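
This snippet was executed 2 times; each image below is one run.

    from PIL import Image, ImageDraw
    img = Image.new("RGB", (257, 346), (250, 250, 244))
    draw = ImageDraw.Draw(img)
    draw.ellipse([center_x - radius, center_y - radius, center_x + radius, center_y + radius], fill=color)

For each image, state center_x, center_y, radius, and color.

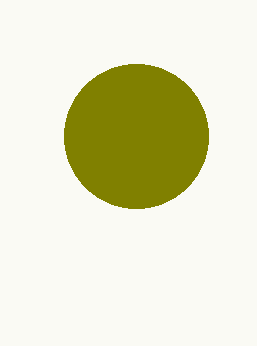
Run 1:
center_x = 136
center_y = 136
radius = 72
color = 'olive'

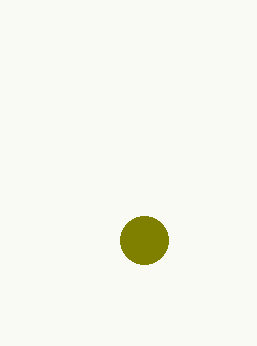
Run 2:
center_x = 144; center_y = 240; radius = 24; color = 'olive'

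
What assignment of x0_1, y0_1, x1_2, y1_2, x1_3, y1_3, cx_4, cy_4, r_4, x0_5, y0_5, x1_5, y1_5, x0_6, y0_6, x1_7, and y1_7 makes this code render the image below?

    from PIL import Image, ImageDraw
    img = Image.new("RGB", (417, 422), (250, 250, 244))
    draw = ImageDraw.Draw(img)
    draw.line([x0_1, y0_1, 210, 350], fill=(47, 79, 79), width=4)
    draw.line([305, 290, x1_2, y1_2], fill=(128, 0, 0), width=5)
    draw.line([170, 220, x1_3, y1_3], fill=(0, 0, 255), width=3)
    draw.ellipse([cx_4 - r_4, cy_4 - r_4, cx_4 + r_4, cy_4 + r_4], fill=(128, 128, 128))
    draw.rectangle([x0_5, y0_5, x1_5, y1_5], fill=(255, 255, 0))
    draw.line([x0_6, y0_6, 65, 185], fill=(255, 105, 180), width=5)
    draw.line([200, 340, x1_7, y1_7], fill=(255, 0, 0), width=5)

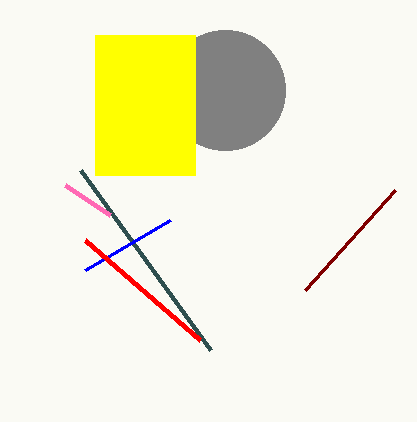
x0_1 = 80, y0_1 = 170, x1_2 = 395, y1_2 = 190, x1_3 = 85, y1_3 = 270, cx_4 = 225, cy_4 = 90, r_4 = 60, x0_5 = 95, y0_5 = 35, x1_5 = 195, y1_5 = 175, x0_6 = 110, y0_6 = 215, x1_7 = 85, y1_7 = 240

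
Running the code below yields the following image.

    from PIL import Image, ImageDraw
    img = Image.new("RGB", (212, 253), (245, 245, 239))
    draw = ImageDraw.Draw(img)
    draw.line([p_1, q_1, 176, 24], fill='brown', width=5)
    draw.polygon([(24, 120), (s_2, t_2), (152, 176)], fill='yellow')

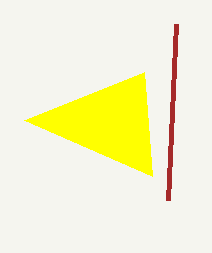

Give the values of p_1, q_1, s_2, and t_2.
p_1 = 168; q_1 = 200; s_2 = 144; t_2 = 72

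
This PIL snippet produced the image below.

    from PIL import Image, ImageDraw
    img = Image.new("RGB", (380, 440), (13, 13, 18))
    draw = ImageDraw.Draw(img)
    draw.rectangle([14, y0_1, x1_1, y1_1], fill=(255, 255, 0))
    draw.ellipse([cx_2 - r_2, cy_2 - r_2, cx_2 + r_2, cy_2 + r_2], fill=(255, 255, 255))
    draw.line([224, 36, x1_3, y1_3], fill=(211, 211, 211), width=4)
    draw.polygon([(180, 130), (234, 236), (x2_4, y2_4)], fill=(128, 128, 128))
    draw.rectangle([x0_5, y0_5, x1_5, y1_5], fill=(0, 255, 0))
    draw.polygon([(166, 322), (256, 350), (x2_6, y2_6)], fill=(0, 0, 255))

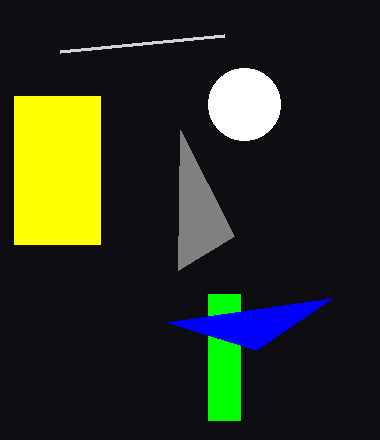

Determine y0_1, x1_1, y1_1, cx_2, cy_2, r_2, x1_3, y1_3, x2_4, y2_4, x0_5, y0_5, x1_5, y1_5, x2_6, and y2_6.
y0_1 = 96; x1_1 = 100; y1_1 = 244; cx_2 = 244; cy_2 = 104; r_2 = 36; x1_3 = 60; y1_3 = 52; x2_4 = 178; y2_4 = 270; x0_5 = 208; y0_5 = 294; x1_5 = 240; y1_5 = 420; x2_6 = 332; y2_6 = 298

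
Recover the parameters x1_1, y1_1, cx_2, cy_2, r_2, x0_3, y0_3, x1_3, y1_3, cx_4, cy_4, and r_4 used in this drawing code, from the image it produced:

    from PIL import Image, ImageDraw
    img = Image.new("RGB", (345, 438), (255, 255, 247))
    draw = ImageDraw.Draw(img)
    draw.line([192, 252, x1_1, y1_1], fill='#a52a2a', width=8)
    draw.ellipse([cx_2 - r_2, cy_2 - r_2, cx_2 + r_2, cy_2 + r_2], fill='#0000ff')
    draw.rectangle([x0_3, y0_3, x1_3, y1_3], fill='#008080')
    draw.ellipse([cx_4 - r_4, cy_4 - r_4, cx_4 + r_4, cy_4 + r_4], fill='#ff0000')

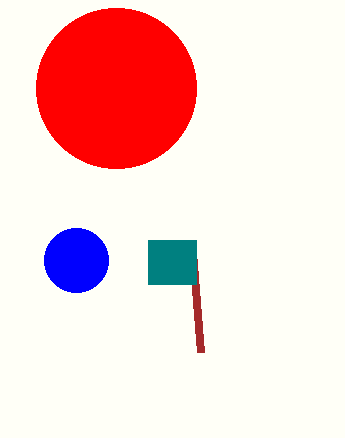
x1_1 = 200; y1_1 = 352; cx_2 = 76; cy_2 = 260; r_2 = 32; x0_3 = 148; y0_3 = 240; x1_3 = 196; y1_3 = 284; cx_4 = 116; cy_4 = 88; r_4 = 80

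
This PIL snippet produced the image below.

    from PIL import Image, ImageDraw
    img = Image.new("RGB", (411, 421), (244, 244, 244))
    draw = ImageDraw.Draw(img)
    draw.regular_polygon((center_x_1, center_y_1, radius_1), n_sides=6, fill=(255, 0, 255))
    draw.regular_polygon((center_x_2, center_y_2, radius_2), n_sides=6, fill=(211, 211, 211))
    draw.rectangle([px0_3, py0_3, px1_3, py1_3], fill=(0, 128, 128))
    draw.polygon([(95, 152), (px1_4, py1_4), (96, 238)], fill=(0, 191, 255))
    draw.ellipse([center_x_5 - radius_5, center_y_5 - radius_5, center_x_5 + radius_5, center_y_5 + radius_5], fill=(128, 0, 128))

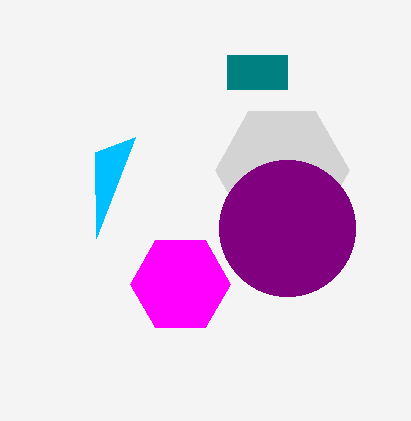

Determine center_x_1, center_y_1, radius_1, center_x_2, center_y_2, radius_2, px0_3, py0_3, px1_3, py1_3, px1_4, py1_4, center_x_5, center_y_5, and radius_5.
center_x_1 = 180; center_y_1 = 284; radius_1 = 50; center_x_2 = 282; center_y_2 = 170; radius_2 = 67; px0_3 = 227; py0_3 = 55; px1_3 = 287; py1_3 = 89; px1_4 = 135; py1_4 = 137; center_x_5 = 287; center_y_5 = 228; radius_5 = 68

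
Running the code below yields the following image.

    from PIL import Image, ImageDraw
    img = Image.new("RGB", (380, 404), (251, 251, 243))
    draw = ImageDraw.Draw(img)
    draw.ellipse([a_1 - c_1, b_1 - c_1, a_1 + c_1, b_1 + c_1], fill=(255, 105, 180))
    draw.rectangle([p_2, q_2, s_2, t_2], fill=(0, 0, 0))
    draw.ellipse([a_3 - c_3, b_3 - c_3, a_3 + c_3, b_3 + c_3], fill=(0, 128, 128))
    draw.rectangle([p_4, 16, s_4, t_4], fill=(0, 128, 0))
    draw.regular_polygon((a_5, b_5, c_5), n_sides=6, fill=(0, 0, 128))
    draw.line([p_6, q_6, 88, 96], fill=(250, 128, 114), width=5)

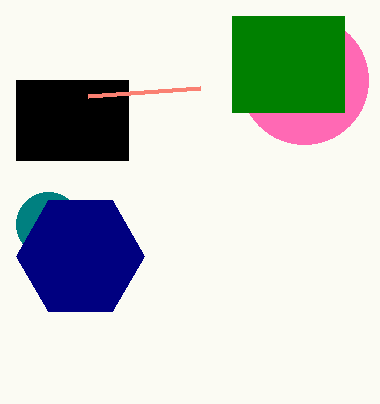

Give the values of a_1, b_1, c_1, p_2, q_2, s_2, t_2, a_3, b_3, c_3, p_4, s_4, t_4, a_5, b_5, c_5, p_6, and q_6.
a_1 = 304, b_1 = 80, c_1 = 64, p_2 = 16, q_2 = 80, s_2 = 128, t_2 = 160, a_3 = 48, b_3 = 224, c_3 = 32, p_4 = 232, s_4 = 344, t_4 = 112, a_5 = 80, b_5 = 256, c_5 = 64, p_6 = 200, q_6 = 88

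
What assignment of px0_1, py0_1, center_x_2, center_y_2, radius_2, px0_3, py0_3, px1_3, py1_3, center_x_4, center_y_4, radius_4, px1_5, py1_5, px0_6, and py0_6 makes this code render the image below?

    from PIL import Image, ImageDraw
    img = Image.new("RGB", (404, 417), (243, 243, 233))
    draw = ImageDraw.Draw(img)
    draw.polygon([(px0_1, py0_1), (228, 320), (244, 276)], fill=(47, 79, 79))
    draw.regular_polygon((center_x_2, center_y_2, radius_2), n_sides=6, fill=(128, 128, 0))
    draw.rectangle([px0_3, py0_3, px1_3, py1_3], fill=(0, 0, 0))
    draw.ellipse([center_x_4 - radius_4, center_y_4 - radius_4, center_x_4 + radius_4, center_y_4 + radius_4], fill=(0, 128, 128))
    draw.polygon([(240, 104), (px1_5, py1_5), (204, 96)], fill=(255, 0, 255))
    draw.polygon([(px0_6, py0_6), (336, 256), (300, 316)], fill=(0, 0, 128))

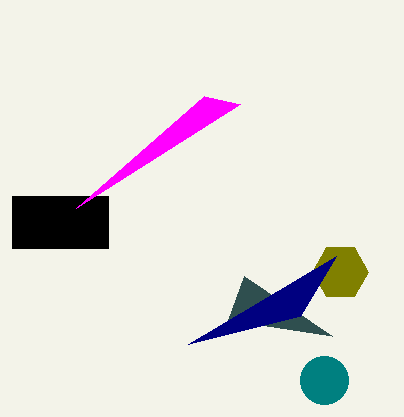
px0_1 = 332; py0_1 = 336; center_x_2 = 340; center_y_2 = 272; radius_2 = 28; px0_3 = 12; py0_3 = 196; px1_3 = 108; py1_3 = 248; center_x_4 = 324; center_y_4 = 380; radius_4 = 24; px1_5 = 76; py1_5 = 208; px0_6 = 188; py0_6 = 344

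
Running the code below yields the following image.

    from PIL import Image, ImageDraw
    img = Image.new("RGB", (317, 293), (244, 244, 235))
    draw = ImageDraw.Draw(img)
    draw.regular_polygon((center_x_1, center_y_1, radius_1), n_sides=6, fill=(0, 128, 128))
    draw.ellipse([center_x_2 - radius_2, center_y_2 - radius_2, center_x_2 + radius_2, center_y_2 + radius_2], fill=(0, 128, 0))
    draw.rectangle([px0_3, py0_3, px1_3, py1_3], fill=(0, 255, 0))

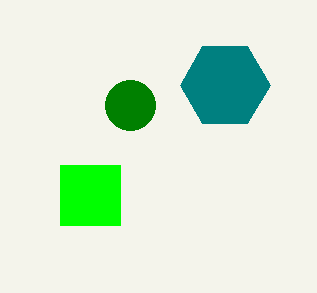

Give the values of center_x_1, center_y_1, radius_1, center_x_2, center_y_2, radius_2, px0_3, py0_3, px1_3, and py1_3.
center_x_1 = 225; center_y_1 = 85; radius_1 = 45; center_x_2 = 130; center_y_2 = 105; radius_2 = 25; px0_3 = 60; py0_3 = 165; px1_3 = 120; py1_3 = 225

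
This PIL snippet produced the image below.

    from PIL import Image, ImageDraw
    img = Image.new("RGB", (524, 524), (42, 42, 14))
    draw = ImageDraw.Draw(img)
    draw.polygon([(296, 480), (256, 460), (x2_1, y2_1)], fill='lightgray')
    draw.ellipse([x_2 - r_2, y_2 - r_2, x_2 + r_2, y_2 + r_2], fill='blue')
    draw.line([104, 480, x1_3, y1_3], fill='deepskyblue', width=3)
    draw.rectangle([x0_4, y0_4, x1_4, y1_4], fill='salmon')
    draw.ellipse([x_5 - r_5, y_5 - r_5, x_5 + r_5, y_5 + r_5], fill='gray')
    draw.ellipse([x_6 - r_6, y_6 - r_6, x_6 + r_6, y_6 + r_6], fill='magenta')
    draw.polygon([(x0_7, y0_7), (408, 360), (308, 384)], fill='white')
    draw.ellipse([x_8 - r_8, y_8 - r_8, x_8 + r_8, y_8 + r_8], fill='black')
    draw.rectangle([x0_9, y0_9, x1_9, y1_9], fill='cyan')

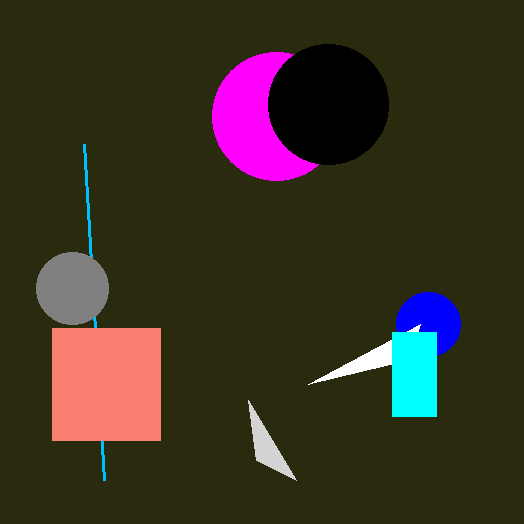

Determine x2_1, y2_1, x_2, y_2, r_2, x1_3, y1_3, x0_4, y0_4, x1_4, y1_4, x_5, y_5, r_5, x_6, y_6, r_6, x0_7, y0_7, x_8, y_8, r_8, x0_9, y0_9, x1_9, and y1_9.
x2_1 = 248
y2_1 = 400
x_2 = 428
y_2 = 324
r_2 = 32
x1_3 = 84
y1_3 = 144
x0_4 = 52
y0_4 = 328
x1_4 = 160
y1_4 = 440
x_5 = 72
y_5 = 288
r_5 = 36
x_6 = 276
y_6 = 116
r_6 = 64
x0_7 = 420
y0_7 = 324
x_8 = 328
y_8 = 104
r_8 = 60
x0_9 = 392
y0_9 = 332
x1_9 = 436
y1_9 = 416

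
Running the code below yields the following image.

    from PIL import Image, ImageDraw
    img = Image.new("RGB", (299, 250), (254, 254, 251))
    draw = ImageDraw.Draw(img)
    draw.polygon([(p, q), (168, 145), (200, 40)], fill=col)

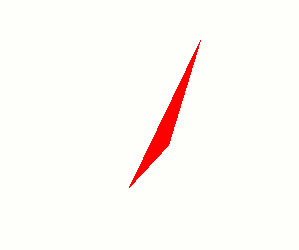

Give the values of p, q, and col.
p = 129; q = 187; col = 'red'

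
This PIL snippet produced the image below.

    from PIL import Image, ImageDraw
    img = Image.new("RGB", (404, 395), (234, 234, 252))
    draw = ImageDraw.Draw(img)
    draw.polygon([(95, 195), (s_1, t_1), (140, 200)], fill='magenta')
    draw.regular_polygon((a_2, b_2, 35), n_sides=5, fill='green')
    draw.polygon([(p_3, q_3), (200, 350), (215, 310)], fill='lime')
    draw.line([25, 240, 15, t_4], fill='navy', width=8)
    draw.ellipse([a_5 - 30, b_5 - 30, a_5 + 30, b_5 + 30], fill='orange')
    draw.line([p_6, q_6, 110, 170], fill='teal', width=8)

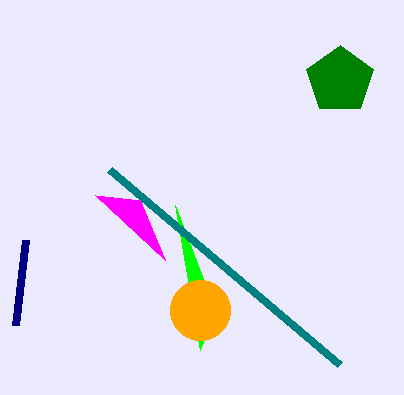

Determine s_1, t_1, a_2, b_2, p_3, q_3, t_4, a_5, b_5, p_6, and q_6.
s_1 = 165, t_1 = 260, a_2 = 340, b_2 = 80, p_3 = 175, q_3 = 205, t_4 = 325, a_5 = 200, b_5 = 310, p_6 = 340, q_6 = 365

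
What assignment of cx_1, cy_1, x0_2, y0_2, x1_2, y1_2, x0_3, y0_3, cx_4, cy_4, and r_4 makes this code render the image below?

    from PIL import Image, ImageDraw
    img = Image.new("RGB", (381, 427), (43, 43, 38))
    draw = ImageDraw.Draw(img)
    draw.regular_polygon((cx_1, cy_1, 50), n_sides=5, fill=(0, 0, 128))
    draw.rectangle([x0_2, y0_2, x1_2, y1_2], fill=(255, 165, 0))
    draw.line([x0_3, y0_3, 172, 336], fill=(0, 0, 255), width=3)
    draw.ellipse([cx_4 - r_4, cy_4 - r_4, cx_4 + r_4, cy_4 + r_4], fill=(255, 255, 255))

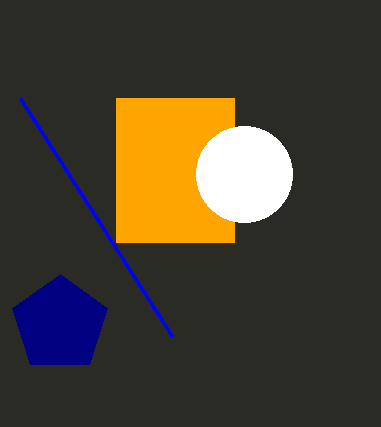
cx_1 = 60, cy_1 = 324, x0_2 = 116, y0_2 = 98, x1_2 = 234, y1_2 = 242, x0_3 = 20, y0_3 = 98, cx_4 = 244, cy_4 = 174, r_4 = 48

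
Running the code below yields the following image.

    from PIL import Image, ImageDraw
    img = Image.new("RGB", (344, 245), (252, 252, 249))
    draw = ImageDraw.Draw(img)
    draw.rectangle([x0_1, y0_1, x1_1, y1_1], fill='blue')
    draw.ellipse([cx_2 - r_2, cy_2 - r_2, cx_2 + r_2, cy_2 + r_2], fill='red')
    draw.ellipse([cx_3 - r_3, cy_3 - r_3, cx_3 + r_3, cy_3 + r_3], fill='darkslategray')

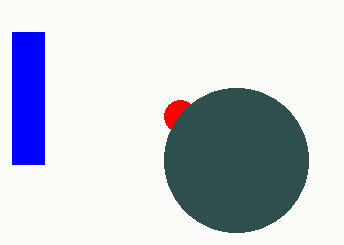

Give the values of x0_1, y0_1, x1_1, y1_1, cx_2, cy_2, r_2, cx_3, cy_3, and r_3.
x0_1 = 12
y0_1 = 32
x1_1 = 44
y1_1 = 164
cx_2 = 180
cy_2 = 116
r_2 = 16
cx_3 = 236
cy_3 = 160
r_3 = 72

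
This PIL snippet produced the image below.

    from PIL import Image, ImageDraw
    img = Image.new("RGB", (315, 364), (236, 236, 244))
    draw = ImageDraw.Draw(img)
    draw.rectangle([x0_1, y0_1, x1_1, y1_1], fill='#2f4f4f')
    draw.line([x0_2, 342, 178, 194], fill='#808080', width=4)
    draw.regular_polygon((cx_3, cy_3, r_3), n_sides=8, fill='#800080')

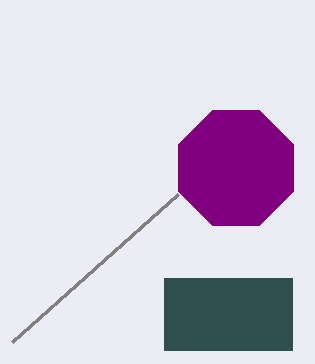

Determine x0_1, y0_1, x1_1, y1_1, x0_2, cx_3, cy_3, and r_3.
x0_1 = 164
y0_1 = 278
x1_1 = 292
y1_1 = 350
x0_2 = 12
cx_3 = 236
cy_3 = 168
r_3 = 62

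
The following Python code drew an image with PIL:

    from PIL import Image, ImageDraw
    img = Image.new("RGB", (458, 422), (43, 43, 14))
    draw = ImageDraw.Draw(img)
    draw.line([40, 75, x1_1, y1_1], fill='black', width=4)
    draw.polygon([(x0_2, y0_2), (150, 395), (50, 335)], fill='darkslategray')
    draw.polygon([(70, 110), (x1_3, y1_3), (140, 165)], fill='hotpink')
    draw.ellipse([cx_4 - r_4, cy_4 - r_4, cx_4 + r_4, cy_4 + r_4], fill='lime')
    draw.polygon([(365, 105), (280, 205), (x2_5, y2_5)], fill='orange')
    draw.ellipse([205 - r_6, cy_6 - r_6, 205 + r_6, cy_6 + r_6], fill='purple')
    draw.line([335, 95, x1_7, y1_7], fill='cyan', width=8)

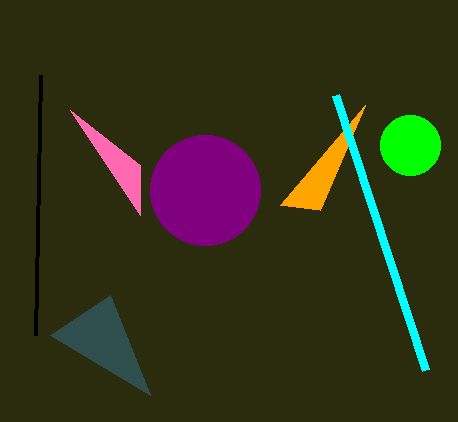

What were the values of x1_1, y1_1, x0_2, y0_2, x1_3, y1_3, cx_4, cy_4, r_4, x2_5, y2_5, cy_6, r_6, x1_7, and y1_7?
x1_1 = 35
y1_1 = 335
x0_2 = 110
y0_2 = 295
x1_3 = 140
y1_3 = 215
cx_4 = 410
cy_4 = 145
r_4 = 30
x2_5 = 320
y2_5 = 210
cy_6 = 190
r_6 = 55
x1_7 = 425
y1_7 = 370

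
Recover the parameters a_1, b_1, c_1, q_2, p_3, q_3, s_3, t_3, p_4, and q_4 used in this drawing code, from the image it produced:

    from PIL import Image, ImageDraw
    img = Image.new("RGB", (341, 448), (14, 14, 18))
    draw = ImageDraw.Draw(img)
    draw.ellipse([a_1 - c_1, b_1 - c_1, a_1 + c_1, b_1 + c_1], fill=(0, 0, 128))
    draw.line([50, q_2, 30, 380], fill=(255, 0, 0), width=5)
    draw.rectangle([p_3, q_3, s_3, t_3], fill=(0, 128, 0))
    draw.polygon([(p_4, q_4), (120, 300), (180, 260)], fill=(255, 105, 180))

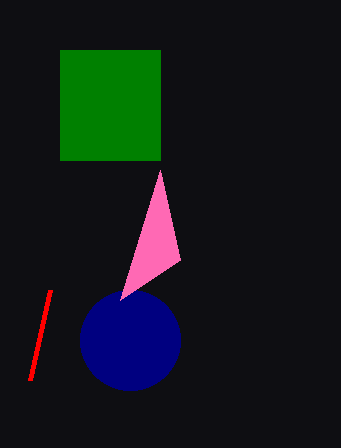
a_1 = 130
b_1 = 340
c_1 = 50
q_2 = 290
p_3 = 60
q_3 = 50
s_3 = 160
t_3 = 160
p_4 = 160
q_4 = 170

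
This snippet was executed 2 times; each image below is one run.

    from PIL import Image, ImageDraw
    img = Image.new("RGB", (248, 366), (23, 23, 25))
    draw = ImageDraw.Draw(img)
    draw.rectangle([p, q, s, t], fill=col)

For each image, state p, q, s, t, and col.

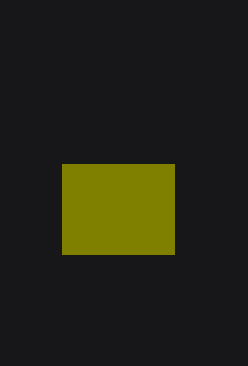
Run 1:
p = 62, q = 164, s = 174, t = 254, col = 'olive'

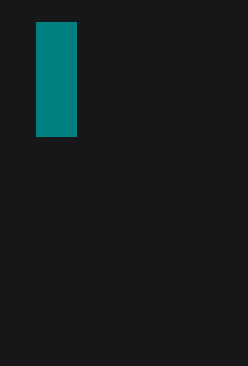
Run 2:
p = 36; q = 22; s = 76; t = 136; col = 'teal'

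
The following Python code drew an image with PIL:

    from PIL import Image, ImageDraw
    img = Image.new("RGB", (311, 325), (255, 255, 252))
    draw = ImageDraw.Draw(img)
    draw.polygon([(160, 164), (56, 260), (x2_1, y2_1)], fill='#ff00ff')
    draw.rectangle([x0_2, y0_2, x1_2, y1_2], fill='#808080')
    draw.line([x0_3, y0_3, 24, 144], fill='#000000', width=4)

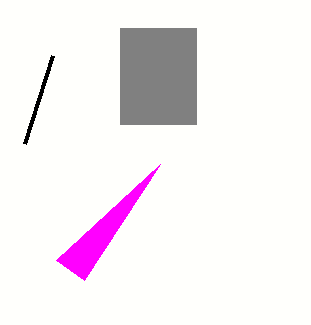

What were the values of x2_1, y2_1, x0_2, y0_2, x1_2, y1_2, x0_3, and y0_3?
x2_1 = 84, y2_1 = 280, x0_2 = 120, y0_2 = 28, x1_2 = 196, y1_2 = 124, x0_3 = 52, y0_3 = 56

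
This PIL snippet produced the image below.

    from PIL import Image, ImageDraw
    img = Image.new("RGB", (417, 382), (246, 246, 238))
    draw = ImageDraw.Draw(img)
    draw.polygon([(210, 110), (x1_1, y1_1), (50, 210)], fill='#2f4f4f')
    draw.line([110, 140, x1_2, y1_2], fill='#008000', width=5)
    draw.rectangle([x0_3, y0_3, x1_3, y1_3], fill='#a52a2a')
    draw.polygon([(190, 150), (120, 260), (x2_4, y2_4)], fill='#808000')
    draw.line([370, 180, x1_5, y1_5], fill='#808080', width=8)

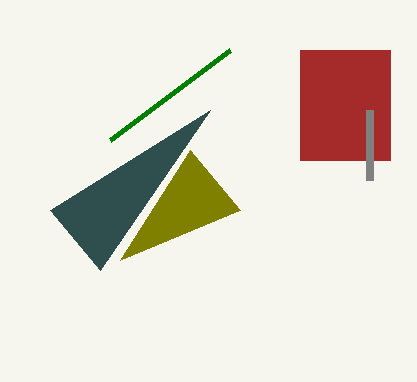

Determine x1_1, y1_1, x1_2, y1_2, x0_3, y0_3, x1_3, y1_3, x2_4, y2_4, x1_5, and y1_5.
x1_1 = 100, y1_1 = 270, x1_2 = 230, y1_2 = 50, x0_3 = 300, y0_3 = 50, x1_3 = 390, y1_3 = 160, x2_4 = 240, y2_4 = 210, x1_5 = 370, y1_5 = 110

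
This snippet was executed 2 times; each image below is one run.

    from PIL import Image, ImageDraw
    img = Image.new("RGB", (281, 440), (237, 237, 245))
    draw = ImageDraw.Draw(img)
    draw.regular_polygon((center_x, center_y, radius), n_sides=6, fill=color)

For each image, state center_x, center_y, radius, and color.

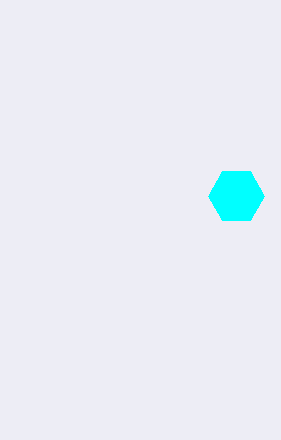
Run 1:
center_x = 236, center_y = 196, radius = 28, color = 'cyan'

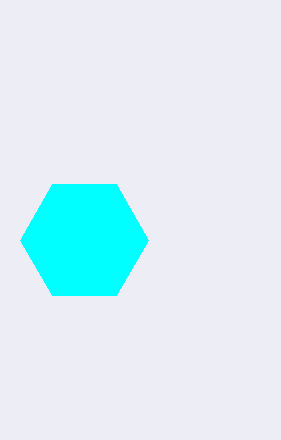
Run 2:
center_x = 84
center_y = 240
radius = 64
color = 'cyan'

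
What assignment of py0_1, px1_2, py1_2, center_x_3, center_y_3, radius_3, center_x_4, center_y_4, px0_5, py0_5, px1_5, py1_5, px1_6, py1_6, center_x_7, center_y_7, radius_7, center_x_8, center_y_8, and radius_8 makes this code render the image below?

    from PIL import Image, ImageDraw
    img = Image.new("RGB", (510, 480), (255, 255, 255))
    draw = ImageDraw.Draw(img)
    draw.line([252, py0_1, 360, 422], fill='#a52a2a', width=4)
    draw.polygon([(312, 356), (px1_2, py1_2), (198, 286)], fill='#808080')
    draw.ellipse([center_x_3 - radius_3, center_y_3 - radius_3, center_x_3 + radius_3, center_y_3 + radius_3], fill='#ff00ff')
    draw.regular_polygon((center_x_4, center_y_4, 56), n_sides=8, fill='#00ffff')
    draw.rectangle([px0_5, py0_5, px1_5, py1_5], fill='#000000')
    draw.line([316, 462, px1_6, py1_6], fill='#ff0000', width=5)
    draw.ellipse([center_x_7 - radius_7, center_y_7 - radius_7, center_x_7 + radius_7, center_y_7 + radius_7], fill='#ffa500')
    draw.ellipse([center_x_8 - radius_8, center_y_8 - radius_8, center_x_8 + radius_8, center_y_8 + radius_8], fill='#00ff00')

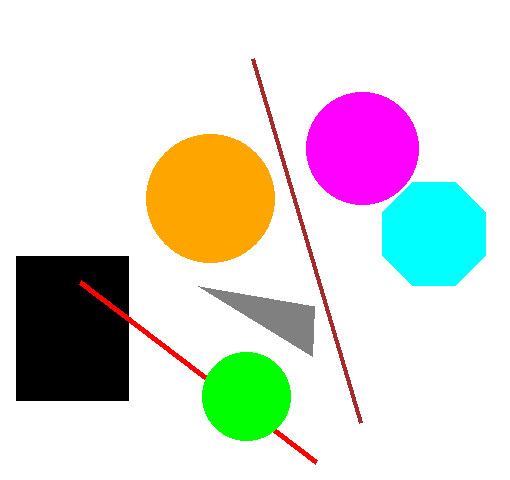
py0_1 = 58, px1_2 = 314, py1_2 = 306, center_x_3 = 362, center_y_3 = 148, radius_3 = 56, center_x_4 = 434, center_y_4 = 234, px0_5 = 16, py0_5 = 256, px1_5 = 128, py1_5 = 400, px1_6 = 80, py1_6 = 282, center_x_7 = 210, center_y_7 = 198, radius_7 = 64, center_x_8 = 246, center_y_8 = 396, radius_8 = 44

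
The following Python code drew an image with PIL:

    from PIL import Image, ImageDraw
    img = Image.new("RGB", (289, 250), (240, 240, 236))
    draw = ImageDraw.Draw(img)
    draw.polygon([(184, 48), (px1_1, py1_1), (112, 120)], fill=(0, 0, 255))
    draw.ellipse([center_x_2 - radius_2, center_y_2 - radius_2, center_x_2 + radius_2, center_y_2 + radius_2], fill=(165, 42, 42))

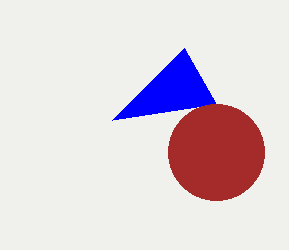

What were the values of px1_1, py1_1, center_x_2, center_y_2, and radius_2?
px1_1 = 216
py1_1 = 104
center_x_2 = 216
center_y_2 = 152
radius_2 = 48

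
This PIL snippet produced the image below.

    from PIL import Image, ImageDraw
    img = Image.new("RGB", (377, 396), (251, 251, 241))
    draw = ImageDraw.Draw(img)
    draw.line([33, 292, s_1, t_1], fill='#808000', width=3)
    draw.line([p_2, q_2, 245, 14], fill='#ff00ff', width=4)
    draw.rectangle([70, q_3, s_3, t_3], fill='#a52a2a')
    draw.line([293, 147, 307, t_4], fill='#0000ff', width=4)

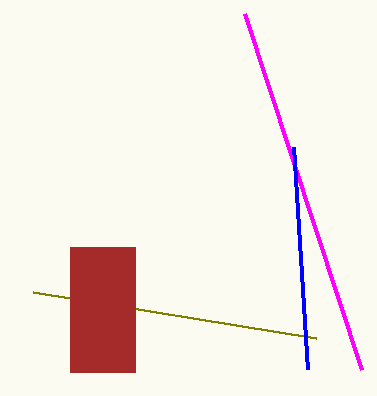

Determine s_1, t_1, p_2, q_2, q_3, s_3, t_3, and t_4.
s_1 = 316; t_1 = 338; p_2 = 362; q_2 = 370; q_3 = 247; s_3 = 135; t_3 = 372; t_4 = 369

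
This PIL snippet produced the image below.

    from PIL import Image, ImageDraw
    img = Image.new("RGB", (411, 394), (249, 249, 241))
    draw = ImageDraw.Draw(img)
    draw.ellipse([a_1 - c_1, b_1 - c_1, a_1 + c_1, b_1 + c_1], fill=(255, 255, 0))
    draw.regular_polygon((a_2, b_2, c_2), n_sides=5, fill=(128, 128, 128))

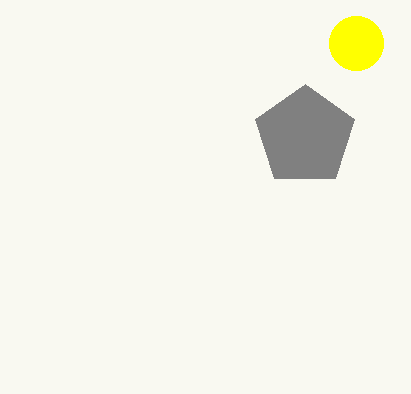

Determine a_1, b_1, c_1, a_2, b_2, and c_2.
a_1 = 356
b_1 = 43
c_1 = 27
a_2 = 305
b_2 = 136
c_2 = 52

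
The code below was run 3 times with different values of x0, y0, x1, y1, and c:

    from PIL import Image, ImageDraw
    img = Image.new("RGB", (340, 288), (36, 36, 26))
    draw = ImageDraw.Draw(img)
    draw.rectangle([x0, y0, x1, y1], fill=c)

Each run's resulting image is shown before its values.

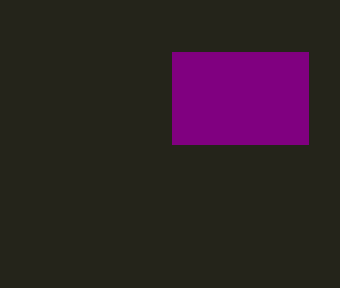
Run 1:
x0 = 172
y0 = 52
x1 = 308
y1 = 144
c = 'purple'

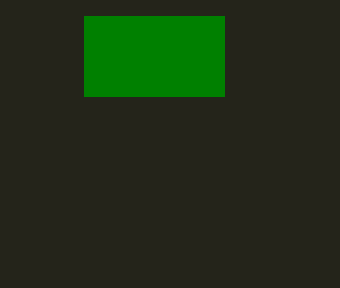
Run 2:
x0 = 84, y0 = 16, x1 = 224, y1 = 96, c = 'green'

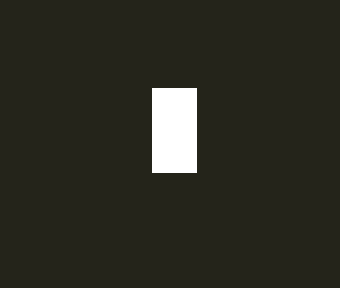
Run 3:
x0 = 152; y0 = 88; x1 = 196; y1 = 172; c = 'white'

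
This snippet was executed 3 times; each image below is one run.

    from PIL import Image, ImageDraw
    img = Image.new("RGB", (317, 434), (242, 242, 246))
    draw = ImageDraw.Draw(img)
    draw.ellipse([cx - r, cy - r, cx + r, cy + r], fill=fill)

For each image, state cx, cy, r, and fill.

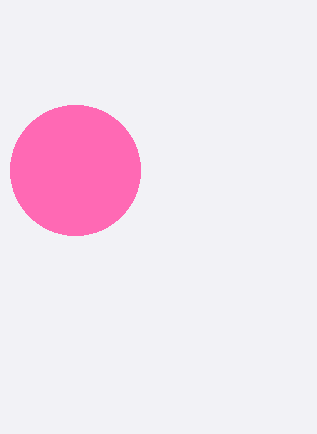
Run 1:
cx = 75
cy = 170
r = 65
fill = 'hotpink'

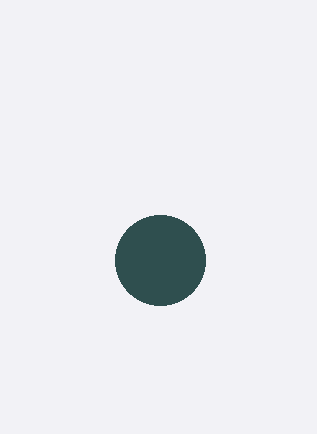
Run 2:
cx = 160
cy = 260
r = 45
fill = 'darkslategray'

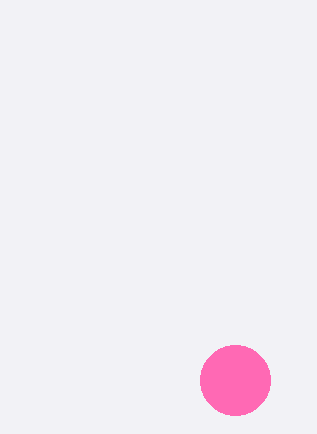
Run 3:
cx = 235
cy = 380
r = 35
fill = 'hotpink'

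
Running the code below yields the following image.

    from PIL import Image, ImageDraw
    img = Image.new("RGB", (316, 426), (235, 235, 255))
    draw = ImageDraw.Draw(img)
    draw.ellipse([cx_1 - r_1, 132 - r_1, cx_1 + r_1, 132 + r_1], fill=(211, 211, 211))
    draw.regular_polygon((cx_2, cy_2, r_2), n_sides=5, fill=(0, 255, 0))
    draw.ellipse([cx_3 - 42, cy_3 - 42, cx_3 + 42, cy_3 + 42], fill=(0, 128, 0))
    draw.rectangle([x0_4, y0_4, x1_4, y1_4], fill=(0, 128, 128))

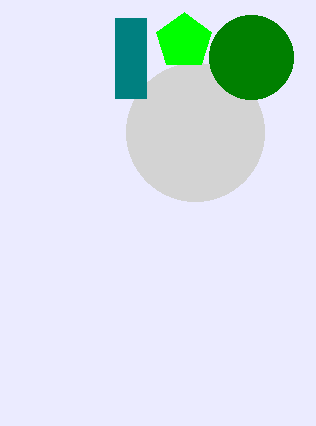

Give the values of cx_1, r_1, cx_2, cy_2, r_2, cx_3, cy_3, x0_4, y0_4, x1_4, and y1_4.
cx_1 = 195
r_1 = 69
cx_2 = 184
cy_2 = 41
r_2 = 29
cx_3 = 251
cy_3 = 57
x0_4 = 115
y0_4 = 18
x1_4 = 146
y1_4 = 98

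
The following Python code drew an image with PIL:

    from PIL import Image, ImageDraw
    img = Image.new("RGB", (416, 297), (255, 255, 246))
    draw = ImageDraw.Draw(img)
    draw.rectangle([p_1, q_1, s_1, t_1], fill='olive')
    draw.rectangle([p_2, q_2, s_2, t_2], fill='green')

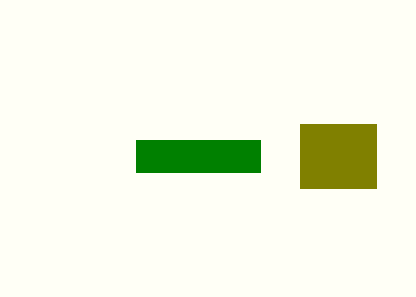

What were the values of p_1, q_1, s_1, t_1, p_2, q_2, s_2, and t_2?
p_1 = 300
q_1 = 124
s_1 = 376
t_1 = 188
p_2 = 136
q_2 = 140
s_2 = 260
t_2 = 172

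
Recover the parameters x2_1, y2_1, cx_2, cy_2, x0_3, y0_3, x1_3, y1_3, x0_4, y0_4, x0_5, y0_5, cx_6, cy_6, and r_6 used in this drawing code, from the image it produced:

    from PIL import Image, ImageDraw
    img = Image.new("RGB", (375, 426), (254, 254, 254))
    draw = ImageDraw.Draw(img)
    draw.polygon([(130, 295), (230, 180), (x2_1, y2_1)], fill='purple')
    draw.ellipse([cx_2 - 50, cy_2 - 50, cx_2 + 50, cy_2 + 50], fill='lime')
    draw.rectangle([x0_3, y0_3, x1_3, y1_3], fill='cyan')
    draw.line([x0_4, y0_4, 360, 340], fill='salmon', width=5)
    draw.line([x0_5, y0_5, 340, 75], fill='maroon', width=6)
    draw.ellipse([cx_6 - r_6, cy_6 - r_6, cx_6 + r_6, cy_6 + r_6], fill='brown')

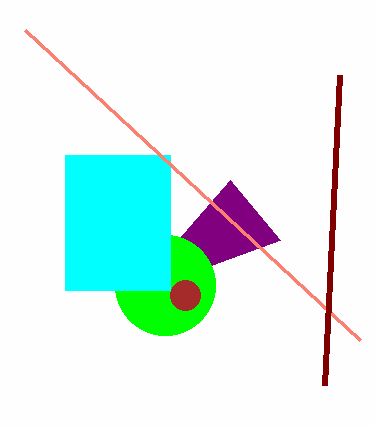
x2_1 = 280; y2_1 = 240; cx_2 = 165; cy_2 = 285; x0_3 = 65; y0_3 = 155; x1_3 = 170; y1_3 = 290; x0_4 = 25; y0_4 = 30; x0_5 = 325; y0_5 = 385; cx_6 = 185; cy_6 = 295; r_6 = 15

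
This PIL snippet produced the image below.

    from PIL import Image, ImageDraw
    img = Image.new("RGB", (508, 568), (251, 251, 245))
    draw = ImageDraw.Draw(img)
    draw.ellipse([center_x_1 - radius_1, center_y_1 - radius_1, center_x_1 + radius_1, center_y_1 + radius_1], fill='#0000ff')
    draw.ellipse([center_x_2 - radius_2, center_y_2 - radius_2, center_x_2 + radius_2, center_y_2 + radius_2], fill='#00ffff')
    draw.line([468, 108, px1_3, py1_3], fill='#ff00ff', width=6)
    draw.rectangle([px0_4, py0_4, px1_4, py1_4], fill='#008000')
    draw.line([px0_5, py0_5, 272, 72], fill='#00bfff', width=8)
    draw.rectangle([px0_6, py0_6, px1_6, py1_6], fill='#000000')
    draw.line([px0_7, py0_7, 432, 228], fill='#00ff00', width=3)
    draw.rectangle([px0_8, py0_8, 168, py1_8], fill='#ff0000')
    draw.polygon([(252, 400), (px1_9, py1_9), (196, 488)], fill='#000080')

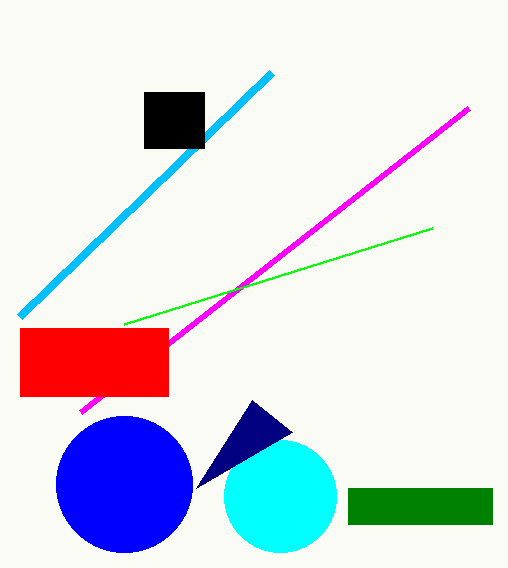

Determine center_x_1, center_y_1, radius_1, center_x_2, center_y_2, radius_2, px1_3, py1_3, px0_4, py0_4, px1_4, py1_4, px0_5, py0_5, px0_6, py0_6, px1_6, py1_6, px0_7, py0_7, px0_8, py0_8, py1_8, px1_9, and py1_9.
center_x_1 = 124; center_y_1 = 484; radius_1 = 68; center_x_2 = 280; center_y_2 = 496; radius_2 = 56; px1_3 = 80; py1_3 = 412; px0_4 = 348; py0_4 = 488; px1_4 = 492; py1_4 = 524; px0_5 = 20; py0_5 = 316; px0_6 = 144; py0_6 = 92; px1_6 = 204; py1_6 = 148; px0_7 = 124; py0_7 = 324; px0_8 = 20; py0_8 = 328; py1_8 = 396; px1_9 = 292; py1_9 = 432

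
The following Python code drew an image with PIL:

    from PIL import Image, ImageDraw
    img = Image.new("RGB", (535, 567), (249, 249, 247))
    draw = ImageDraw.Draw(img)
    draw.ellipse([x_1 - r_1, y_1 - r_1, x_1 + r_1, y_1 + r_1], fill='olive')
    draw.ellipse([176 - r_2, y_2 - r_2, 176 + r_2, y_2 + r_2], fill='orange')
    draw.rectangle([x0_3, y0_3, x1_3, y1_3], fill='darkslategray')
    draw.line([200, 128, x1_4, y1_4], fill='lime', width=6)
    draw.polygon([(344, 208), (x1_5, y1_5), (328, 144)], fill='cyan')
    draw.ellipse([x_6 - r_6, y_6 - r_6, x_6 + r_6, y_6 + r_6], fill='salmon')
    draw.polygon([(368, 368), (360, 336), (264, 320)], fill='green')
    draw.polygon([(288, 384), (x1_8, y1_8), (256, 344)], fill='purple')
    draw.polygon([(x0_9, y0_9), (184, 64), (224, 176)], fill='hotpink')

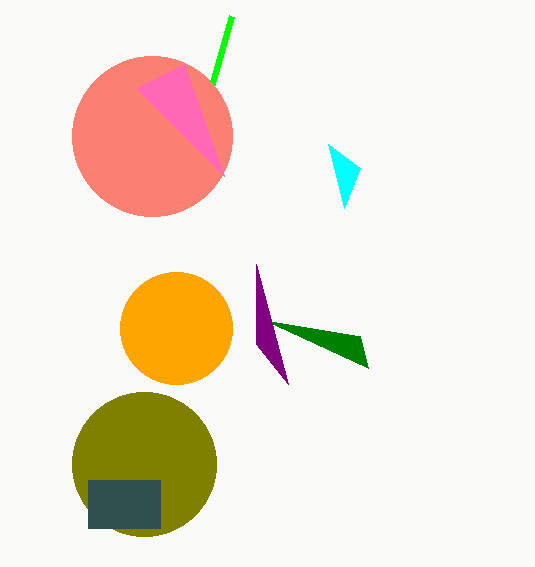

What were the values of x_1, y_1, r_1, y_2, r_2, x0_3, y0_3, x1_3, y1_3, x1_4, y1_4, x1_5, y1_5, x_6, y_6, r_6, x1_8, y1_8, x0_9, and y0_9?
x_1 = 144; y_1 = 464; r_1 = 72; y_2 = 328; r_2 = 56; x0_3 = 88; y0_3 = 480; x1_3 = 160; y1_3 = 528; x1_4 = 232; y1_4 = 16; x1_5 = 360; y1_5 = 168; x_6 = 152; y_6 = 136; r_6 = 80; x1_8 = 256; y1_8 = 264; x0_9 = 136; y0_9 = 88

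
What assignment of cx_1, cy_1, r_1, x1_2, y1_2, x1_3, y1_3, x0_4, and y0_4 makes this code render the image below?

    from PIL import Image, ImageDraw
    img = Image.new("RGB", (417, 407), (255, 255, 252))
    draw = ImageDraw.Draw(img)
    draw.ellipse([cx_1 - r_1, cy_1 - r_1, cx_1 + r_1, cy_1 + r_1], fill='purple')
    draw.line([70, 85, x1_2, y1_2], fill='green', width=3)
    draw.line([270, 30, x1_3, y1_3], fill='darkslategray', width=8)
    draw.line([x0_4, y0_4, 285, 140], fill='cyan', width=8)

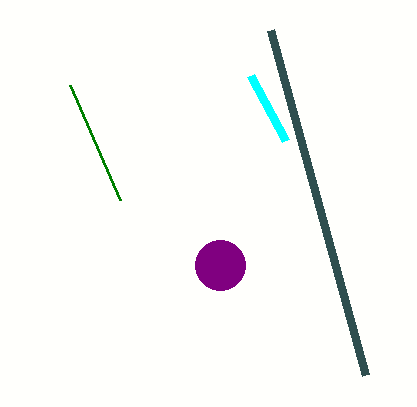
cx_1 = 220, cy_1 = 265, r_1 = 25, x1_2 = 120, y1_2 = 200, x1_3 = 365, y1_3 = 375, x0_4 = 250, y0_4 = 75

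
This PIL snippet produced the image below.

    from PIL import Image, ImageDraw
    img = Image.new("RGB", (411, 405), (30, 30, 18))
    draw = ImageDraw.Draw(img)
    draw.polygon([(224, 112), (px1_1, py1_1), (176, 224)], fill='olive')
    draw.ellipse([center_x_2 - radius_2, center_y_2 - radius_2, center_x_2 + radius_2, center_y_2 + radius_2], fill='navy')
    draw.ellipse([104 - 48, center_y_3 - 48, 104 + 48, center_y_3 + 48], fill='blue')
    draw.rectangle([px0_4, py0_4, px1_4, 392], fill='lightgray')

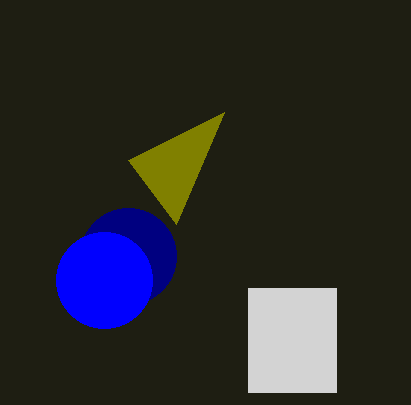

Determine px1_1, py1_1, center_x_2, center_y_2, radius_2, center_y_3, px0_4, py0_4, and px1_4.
px1_1 = 128, py1_1 = 160, center_x_2 = 128, center_y_2 = 256, radius_2 = 48, center_y_3 = 280, px0_4 = 248, py0_4 = 288, px1_4 = 336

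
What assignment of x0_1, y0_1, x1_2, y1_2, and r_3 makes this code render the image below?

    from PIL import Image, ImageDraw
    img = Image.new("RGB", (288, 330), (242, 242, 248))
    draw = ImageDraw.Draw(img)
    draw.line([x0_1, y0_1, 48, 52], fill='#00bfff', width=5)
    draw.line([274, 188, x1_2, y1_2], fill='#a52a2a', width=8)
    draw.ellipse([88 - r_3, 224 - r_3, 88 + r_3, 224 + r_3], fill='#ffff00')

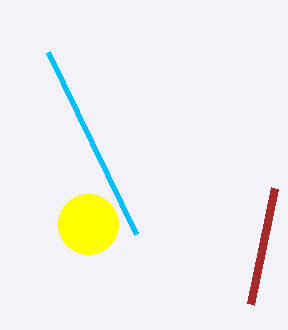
x0_1 = 136
y0_1 = 234
x1_2 = 250
y1_2 = 304
r_3 = 30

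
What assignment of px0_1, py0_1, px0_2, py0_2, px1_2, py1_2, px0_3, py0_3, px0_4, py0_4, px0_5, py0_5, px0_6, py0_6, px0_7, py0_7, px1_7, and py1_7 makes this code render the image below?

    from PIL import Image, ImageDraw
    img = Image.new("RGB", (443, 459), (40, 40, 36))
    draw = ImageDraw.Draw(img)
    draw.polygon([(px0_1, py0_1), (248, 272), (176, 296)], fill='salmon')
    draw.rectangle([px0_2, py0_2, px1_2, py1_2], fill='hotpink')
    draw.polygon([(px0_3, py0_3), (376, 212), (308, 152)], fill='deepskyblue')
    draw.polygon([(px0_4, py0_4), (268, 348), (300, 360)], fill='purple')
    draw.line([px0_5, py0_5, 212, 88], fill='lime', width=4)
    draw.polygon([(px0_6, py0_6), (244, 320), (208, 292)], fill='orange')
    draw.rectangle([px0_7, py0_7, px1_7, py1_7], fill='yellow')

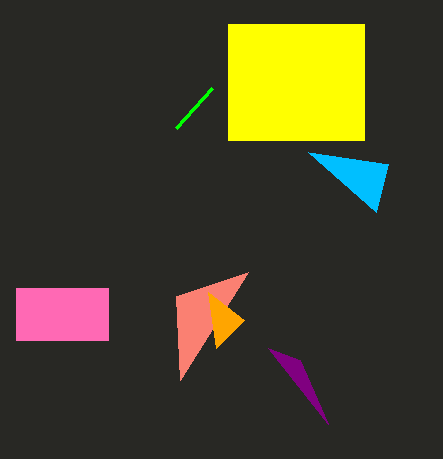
px0_1 = 180
py0_1 = 380
px0_2 = 16
py0_2 = 288
px1_2 = 108
py1_2 = 340
px0_3 = 388
py0_3 = 164
px0_4 = 328
py0_4 = 424
px0_5 = 176
py0_5 = 128
px0_6 = 216
py0_6 = 348
px0_7 = 228
py0_7 = 24
px1_7 = 364
py1_7 = 140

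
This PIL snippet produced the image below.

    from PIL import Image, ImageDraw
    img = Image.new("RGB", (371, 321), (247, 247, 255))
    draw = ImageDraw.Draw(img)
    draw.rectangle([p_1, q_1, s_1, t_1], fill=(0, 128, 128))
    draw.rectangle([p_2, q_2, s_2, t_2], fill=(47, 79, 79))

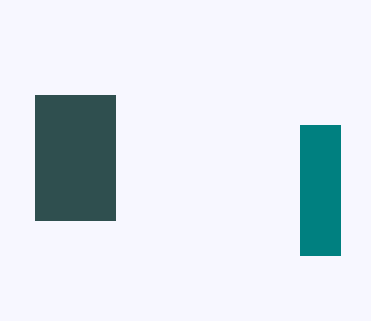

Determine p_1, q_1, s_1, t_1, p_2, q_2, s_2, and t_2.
p_1 = 300; q_1 = 125; s_1 = 340; t_1 = 255; p_2 = 35; q_2 = 95; s_2 = 115; t_2 = 220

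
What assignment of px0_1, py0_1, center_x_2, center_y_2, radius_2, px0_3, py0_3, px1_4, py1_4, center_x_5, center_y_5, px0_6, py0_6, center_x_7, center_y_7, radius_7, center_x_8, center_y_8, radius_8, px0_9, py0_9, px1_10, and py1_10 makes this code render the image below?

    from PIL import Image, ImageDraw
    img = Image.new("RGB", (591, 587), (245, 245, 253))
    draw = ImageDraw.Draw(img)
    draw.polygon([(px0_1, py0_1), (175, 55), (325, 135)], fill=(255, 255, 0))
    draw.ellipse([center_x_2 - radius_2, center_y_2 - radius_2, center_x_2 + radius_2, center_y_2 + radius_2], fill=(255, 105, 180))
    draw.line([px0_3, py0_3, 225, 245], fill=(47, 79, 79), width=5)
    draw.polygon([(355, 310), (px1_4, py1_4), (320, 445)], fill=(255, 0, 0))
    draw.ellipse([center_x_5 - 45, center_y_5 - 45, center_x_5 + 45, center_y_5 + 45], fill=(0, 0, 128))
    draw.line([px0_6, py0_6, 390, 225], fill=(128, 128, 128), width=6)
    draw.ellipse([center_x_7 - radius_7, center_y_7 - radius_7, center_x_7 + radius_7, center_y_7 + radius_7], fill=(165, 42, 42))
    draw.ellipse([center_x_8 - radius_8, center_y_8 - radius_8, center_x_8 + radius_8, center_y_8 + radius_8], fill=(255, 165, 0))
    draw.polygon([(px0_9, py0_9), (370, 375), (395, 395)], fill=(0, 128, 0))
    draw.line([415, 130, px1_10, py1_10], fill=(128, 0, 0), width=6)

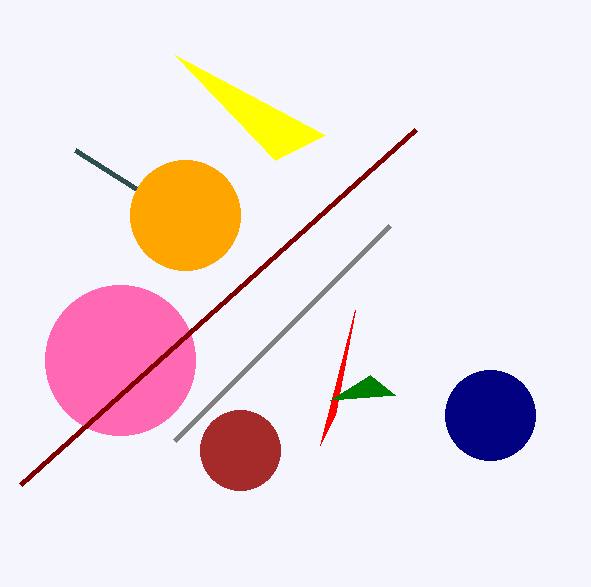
px0_1 = 275; py0_1 = 160; center_x_2 = 120; center_y_2 = 360; radius_2 = 75; px0_3 = 75; py0_3 = 150; px1_4 = 335; py1_4 = 415; center_x_5 = 490; center_y_5 = 415; px0_6 = 175; py0_6 = 440; center_x_7 = 240; center_y_7 = 450; radius_7 = 40; center_x_8 = 185; center_y_8 = 215; radius_8 = 55; px0_9 = 330; py0_9 = 400; px1_10 = 20; py1_10 = 485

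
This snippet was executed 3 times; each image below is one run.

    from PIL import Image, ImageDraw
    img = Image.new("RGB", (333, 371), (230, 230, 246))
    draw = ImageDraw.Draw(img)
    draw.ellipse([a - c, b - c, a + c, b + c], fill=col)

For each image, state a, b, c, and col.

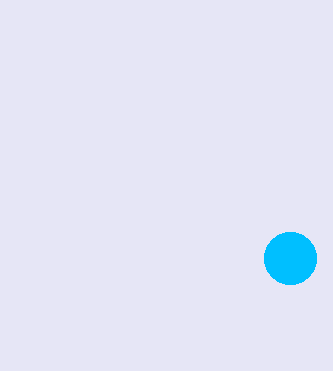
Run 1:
a = 290; b = 258; c = 26; col = 'deepskyblue'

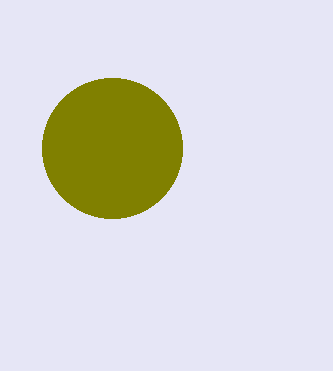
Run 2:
a = 112
b = 148
c = 70
col = 'olive'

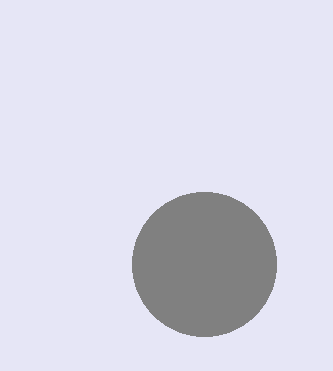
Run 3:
a = 204, b = 264, c = 72, col = 'gray'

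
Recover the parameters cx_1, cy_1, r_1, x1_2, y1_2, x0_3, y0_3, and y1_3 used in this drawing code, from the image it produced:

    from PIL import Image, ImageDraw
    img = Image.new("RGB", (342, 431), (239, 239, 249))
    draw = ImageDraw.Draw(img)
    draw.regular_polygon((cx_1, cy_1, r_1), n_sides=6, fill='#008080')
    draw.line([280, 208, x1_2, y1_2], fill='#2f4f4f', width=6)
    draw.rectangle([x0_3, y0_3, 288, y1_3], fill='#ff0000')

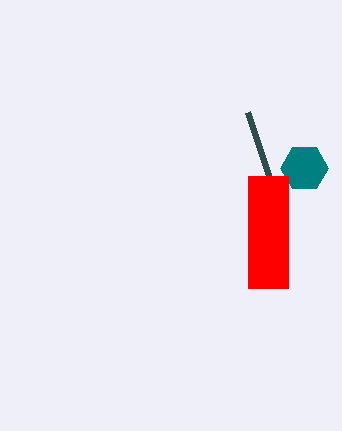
cx_1 = 304, cy_1 = 168, r_1 = 24, x1_2 = 248, y1_2 = 112, x0_3 = 248, y0_3 = 176, y1_3 = 288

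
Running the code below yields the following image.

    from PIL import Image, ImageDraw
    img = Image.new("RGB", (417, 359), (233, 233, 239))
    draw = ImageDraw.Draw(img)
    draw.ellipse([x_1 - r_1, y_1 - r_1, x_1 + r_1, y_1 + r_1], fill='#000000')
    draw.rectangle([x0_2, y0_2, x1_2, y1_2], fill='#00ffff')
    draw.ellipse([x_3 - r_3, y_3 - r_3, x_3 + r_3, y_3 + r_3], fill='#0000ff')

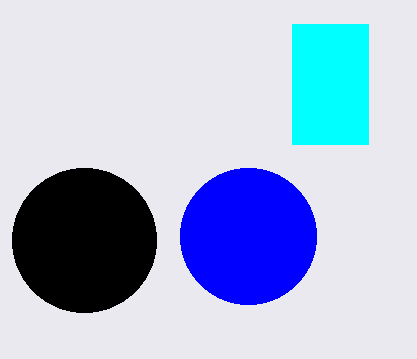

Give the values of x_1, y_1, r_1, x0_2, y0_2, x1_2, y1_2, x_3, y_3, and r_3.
x_1 = 84
y_1 = 240
r_1 = 72
x0_2 = 292
y0_2 = 24
x1_2 = 368
y1_2 = 144
x_3 = 248
y_3 = 236
r_3 = 68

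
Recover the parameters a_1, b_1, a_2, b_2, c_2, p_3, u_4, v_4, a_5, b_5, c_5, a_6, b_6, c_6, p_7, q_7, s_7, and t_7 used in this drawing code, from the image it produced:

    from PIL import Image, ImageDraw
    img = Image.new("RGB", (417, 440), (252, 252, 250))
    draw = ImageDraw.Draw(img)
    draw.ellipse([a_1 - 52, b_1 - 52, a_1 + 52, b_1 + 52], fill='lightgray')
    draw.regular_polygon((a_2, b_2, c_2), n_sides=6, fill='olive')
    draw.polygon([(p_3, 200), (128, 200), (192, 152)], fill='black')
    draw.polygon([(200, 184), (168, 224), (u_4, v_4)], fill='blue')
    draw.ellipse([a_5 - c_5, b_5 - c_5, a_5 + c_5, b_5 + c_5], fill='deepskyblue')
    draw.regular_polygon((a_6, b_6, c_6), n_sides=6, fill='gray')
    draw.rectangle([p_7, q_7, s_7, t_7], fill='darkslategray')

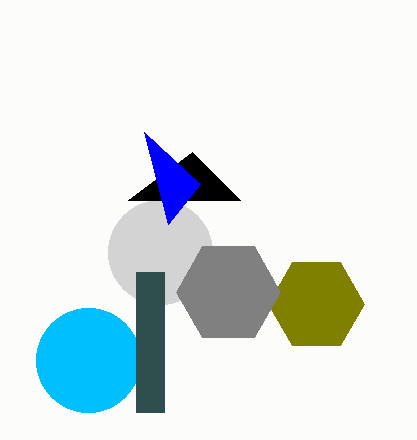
a_1 = 160; b_1 = 252; a_2 = 316; b_2 = 304; c_2 = 48; p_3 = 240; u_4 = 144; v_4 = 132; a_5 = 88; b_5 = 360; c_5 = 52; a_6 = 228; b_6 = 292; c_6 = 52; p_7 = 136; q_7 = 272; s_7 = 164; t_7 = 412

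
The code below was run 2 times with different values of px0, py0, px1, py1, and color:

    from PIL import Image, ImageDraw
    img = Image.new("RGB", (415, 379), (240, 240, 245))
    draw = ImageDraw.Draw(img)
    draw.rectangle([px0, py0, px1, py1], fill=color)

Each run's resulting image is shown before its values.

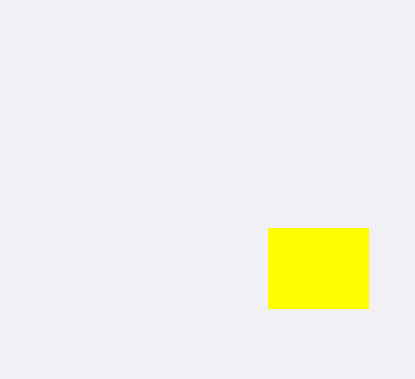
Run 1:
px0 = 268
py0 = 228
px1 = 368
py1 = 308
color = 'yellow'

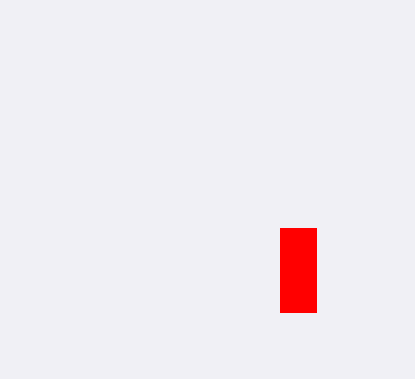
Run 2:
px0 = 280; py0 = 228; px1 = 316; py1 = 312; color = 'red'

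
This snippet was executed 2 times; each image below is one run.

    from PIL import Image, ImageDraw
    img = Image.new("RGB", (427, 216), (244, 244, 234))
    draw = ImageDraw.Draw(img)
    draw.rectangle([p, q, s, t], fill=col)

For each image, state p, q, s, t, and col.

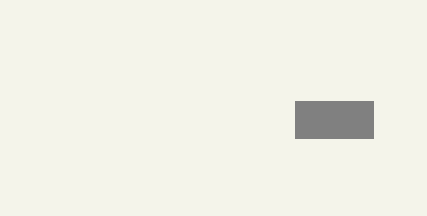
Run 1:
p = 295, q = 101, s = 373, t = 138, col = 'gray'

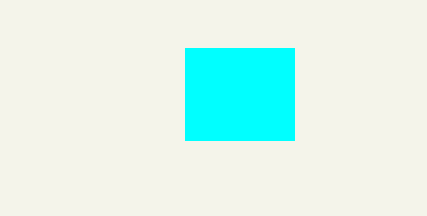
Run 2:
p = 185
q = 48
s = 294
t = 140
col = 'cyan'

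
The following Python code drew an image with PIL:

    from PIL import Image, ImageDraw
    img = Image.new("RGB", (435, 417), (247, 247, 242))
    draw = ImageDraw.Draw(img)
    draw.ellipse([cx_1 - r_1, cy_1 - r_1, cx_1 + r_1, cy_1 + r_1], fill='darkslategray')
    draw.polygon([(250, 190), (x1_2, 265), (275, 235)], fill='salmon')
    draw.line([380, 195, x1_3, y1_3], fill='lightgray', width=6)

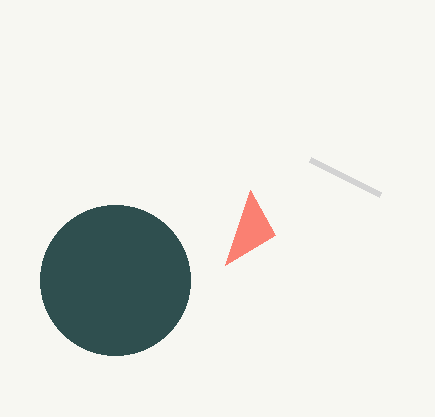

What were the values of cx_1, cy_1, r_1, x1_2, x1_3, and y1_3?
cx_1 = 115; cy_1 = 280; r_1 = 75; x1_2 = 225; x1_3 = 310; y1_3 = 160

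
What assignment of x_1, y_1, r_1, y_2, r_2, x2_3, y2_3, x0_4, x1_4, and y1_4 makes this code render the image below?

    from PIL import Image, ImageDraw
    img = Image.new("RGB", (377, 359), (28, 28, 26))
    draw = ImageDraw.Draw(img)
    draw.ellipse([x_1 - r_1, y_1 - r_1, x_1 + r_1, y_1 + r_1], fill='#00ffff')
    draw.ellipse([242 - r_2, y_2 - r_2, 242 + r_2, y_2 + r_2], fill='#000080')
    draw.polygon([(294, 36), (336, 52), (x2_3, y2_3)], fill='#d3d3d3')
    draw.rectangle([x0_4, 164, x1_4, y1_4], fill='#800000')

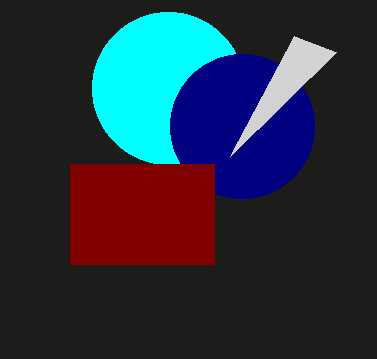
x_1 = 168, y_1 = 88, r_1 = 76, y_2 = 126, r_2 = 72, x2_3 = 230, y2_3 = 156, x0_4 = 70, x1_4 = 214, y1_4 = 264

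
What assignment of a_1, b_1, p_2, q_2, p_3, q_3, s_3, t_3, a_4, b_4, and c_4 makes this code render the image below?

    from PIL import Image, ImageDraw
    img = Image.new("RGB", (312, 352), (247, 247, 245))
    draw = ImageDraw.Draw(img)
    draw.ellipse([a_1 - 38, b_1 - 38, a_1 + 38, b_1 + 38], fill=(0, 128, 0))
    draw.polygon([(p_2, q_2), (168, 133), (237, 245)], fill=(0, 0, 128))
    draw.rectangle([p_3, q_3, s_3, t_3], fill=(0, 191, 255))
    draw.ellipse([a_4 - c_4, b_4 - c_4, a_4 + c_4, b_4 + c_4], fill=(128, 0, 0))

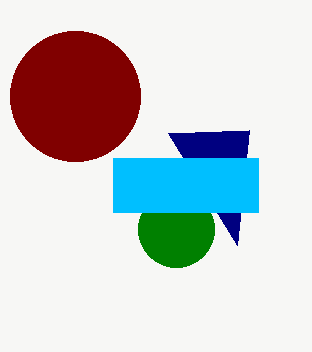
a_1 = 176; b_1 = 229; p_2 = 249; q_2 = 130; p_3 = 113; q_3 = 158; s_3 = 258; t_3 = 212; a_4 = 75; b_4 = 96; c_4 = 65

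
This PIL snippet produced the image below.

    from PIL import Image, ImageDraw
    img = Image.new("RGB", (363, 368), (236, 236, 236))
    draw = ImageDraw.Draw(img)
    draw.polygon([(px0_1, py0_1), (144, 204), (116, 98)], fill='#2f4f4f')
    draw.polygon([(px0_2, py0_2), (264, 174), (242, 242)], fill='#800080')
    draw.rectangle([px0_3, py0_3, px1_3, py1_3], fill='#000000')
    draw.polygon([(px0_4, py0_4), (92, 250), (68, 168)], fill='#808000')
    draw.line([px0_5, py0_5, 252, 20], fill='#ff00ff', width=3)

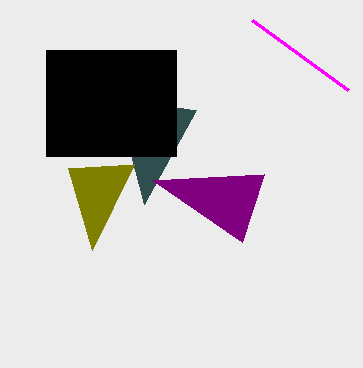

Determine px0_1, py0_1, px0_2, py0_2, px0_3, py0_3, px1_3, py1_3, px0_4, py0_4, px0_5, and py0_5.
px0_1 = 196; py0_1 = 110; px0_2 = 152; py0_2 = 180; px0_3 = 46; py0_3 = 50; px1_3 = 176; py1_3 = 156; px0_4 = 134; py0_4 = 164; px0_5 = 348; py0_5 = 90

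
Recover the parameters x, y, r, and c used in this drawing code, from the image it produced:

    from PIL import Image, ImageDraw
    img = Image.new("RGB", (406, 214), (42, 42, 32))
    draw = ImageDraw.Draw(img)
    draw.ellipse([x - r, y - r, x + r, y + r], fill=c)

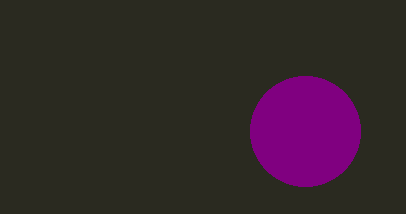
x = 305; y = 131; r = 55; c = 'purple'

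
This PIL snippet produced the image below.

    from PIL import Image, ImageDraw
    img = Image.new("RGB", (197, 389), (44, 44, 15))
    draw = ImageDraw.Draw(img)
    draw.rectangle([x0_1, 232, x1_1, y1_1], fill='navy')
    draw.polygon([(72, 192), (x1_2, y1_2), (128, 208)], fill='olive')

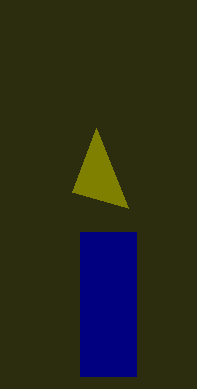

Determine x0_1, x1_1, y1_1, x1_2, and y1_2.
x0_1 = 80, x1_1 = 136, y1_1 = 376, x1_2 = 96, y1_2 = 128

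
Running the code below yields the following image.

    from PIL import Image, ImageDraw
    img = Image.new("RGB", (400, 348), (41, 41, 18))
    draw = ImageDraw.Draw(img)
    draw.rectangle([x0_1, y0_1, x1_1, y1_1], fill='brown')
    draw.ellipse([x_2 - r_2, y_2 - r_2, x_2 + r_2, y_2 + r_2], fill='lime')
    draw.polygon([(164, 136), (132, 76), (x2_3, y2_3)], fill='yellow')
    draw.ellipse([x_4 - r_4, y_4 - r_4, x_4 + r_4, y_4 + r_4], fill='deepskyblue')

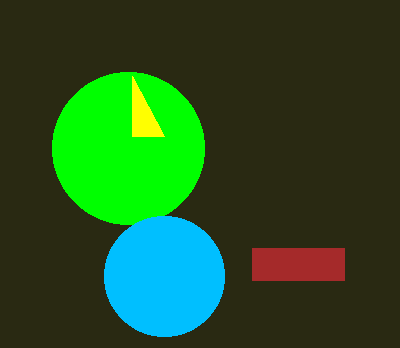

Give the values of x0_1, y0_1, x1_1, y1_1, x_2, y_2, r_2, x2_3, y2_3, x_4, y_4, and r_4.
x0_1 = 252
y0_1 = 248
x1_1 = 344
y1_1 = 280
x_2 = 128
y_2 = 148
r_2 = 76
x2_3 = 132
y2_3 = 136
x_4 = 164
y_4 = 276
r_4 = 60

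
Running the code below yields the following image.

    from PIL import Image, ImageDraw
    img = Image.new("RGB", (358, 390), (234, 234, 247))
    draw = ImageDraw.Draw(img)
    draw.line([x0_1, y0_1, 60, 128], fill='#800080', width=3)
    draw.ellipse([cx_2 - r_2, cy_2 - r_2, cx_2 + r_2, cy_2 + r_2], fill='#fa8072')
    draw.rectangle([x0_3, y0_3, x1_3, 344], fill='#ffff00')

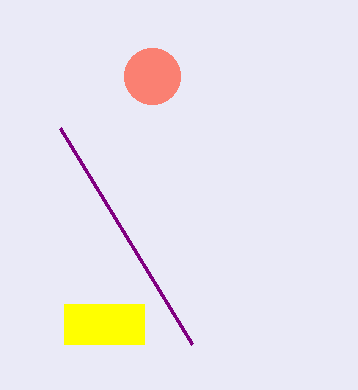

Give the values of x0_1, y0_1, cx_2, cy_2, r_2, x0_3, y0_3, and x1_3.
x0_1 = 192
y0_1 = 344
cx_2 = 152
cy_2 = 76
r_2 = 28
x0_3 = 64
y0_3 = 304
x1_3 = 144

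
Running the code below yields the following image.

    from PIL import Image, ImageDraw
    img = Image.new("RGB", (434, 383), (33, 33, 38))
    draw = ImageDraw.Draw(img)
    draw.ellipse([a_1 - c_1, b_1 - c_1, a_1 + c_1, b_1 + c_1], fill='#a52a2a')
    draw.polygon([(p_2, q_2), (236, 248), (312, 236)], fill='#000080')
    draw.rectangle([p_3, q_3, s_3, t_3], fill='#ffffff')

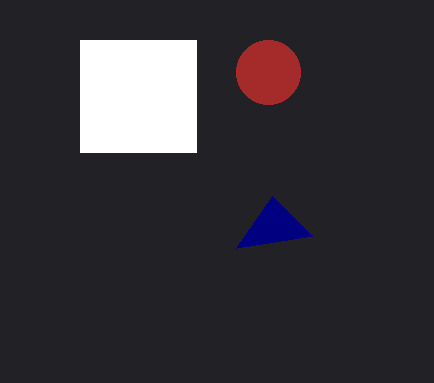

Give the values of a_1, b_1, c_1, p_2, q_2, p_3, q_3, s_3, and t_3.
a_1 = 268; b_1 = 72; c_1 = 32; p_2 = 272; q_2 = 196; p_3 = 80; q_3 = 40; s_3 = 196; t_3 = 152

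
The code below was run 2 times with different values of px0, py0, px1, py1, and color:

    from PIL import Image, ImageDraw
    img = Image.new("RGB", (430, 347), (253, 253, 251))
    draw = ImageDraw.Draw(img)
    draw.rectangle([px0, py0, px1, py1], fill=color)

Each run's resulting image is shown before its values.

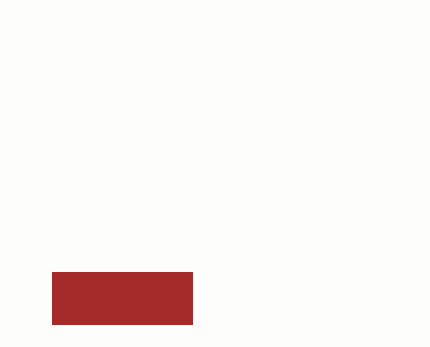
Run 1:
px0 = 52, py0 = 272, px1 = 192, py1 = 324, color = 'brown'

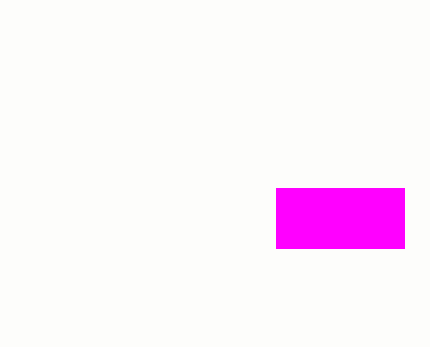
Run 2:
px0 = 276; py0 = 188; px1 = 404; py1 = 248; color = 'magenta'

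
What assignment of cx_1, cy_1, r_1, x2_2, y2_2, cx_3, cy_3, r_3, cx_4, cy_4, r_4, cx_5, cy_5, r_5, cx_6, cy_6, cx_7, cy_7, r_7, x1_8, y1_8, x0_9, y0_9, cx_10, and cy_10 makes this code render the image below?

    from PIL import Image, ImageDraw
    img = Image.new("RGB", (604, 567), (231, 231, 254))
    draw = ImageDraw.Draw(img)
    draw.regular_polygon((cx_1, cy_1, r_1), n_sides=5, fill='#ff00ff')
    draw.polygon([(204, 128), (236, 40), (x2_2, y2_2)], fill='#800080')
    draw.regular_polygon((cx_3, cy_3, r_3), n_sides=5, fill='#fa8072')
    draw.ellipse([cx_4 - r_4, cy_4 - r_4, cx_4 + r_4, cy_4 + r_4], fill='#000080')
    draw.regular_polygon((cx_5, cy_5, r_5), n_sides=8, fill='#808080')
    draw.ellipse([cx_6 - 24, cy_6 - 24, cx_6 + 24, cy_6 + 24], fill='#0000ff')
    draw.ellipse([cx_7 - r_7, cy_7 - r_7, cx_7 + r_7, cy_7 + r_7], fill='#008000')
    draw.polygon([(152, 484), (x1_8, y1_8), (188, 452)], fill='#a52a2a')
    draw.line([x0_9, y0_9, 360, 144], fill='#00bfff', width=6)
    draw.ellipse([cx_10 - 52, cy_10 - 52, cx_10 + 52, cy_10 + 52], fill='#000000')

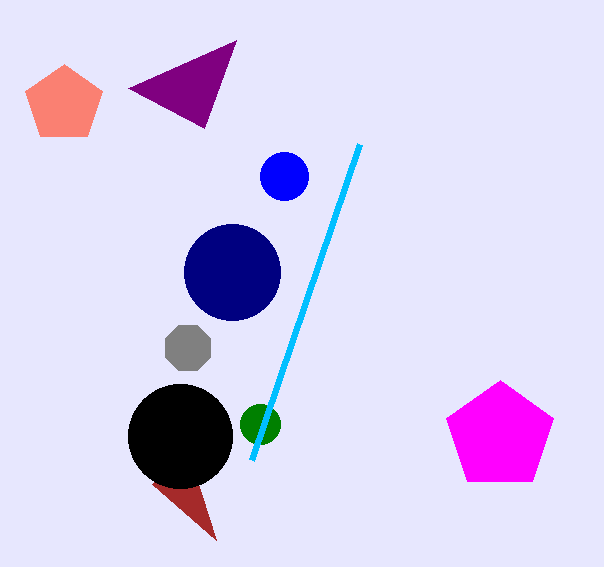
cx_1 = 500, cy_1 = 436, r_1 = 56, x2_2 = 128, y2_2 = 88, cx_3 = 64, cy_3 = 104, r_3 = 40, cx_4 = 232, cy_4 = 272, r_4 = 48, cx_5 = 188, cy_5 = 348, r_5 = 24, cx_6 = 284, cy_6 = 176, cx_7 = 260, cy_7 = 424, r_7 = 20, x1_8 = 216, y1_8 = 540, x0_9 = 252, y0_9 = 460, cx_10 = 180, cy_10 = 436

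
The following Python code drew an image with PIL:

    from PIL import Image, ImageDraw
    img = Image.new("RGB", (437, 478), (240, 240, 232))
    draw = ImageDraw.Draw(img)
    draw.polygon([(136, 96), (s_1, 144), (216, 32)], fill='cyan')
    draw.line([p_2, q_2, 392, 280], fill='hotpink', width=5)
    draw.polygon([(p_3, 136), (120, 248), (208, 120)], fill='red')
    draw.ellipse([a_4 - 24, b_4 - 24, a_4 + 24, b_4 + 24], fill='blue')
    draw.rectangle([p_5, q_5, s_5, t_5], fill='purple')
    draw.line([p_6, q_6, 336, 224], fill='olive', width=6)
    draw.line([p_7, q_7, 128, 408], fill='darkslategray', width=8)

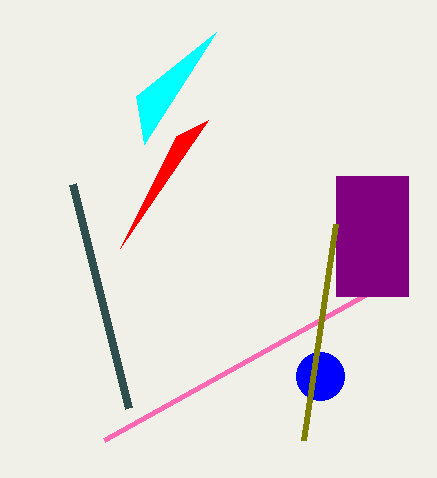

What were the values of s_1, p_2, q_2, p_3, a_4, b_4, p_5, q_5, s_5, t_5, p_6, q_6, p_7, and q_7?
s_1 = 144; p_2 = 104; q_2 = 440; p_3 = 176; a_4 = 320; b_4 = 376; p_5 = 336; q_5 = 176; s_5 = 408; t_5 = 296; p_6 = 304; q_6 = 440; p_7 = 72; q_7 = 184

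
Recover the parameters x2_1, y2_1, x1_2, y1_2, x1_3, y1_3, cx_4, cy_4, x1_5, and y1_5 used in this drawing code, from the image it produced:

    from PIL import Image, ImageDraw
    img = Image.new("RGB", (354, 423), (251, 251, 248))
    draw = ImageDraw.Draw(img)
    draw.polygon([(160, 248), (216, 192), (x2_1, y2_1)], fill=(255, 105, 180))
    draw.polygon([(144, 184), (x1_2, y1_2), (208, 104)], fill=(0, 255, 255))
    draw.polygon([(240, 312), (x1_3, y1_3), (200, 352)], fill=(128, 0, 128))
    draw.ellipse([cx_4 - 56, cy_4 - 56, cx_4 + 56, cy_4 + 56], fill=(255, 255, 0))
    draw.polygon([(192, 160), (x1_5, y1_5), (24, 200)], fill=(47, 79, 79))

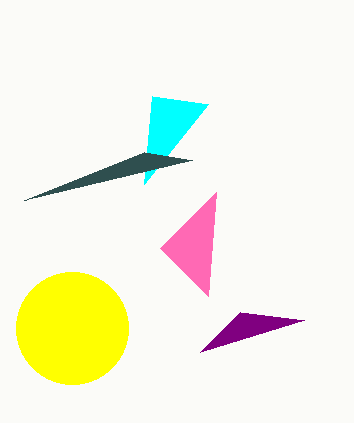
x2_1 = 208; y2_1 = 296; x1_2 = 152; y1_2 = 96; x1_3 = 304; y1_3 = 320; cx_4 = 72; cy_4 = 328; x1_5 = 144; y1_5 = 152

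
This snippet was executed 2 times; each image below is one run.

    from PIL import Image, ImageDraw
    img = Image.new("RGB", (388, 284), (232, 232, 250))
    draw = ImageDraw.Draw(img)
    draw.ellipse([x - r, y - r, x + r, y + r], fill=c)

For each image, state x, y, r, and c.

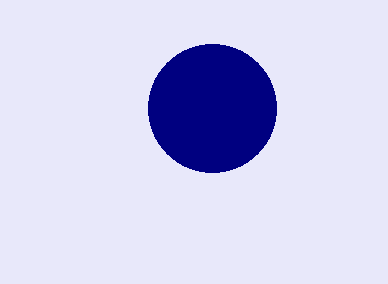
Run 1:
x = 212, y = 108, r = 64, c = 'navy'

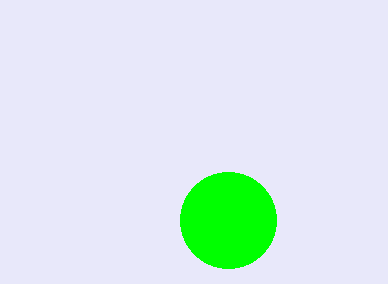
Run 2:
x = 228
y = 220
r = 48
c = 'lime'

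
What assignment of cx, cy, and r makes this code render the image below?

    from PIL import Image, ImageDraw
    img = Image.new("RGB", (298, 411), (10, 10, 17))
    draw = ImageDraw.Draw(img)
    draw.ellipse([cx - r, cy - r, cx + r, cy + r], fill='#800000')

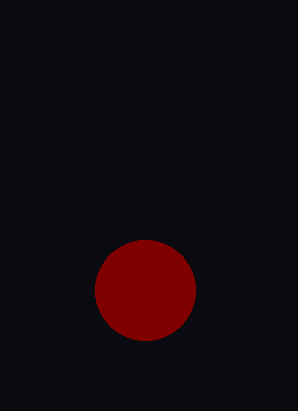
cx = 145; cy = 290; r = 50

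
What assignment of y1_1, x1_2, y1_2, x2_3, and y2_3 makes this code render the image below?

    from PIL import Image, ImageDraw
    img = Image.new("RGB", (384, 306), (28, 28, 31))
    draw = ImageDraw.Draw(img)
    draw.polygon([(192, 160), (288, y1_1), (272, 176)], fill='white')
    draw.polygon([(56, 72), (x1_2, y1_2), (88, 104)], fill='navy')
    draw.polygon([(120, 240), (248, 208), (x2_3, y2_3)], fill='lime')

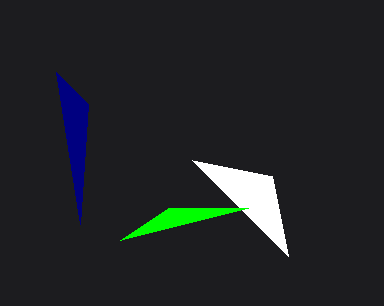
y1_1 = 256; x1_2 = 80; y1_2 = 224; x2_3 = 168; y2_3 = 208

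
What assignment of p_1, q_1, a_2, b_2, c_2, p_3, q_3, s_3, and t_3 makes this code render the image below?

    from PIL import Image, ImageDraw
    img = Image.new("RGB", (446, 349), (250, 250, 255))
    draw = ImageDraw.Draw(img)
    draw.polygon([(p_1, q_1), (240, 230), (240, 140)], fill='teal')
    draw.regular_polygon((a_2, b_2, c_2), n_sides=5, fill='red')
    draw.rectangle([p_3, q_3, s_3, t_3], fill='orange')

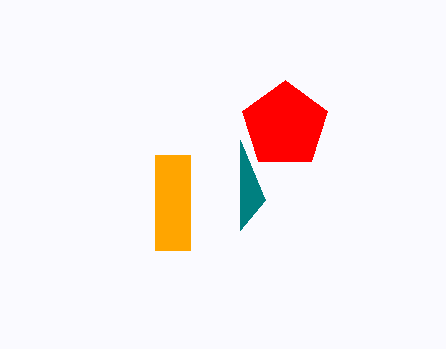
p_1 = 265; q_1 = 200; a_2 = 285; b_2 = 125; c_2 = 45; p_3 = 155; q_3 = 155; s_3 = 190; t_3 = 250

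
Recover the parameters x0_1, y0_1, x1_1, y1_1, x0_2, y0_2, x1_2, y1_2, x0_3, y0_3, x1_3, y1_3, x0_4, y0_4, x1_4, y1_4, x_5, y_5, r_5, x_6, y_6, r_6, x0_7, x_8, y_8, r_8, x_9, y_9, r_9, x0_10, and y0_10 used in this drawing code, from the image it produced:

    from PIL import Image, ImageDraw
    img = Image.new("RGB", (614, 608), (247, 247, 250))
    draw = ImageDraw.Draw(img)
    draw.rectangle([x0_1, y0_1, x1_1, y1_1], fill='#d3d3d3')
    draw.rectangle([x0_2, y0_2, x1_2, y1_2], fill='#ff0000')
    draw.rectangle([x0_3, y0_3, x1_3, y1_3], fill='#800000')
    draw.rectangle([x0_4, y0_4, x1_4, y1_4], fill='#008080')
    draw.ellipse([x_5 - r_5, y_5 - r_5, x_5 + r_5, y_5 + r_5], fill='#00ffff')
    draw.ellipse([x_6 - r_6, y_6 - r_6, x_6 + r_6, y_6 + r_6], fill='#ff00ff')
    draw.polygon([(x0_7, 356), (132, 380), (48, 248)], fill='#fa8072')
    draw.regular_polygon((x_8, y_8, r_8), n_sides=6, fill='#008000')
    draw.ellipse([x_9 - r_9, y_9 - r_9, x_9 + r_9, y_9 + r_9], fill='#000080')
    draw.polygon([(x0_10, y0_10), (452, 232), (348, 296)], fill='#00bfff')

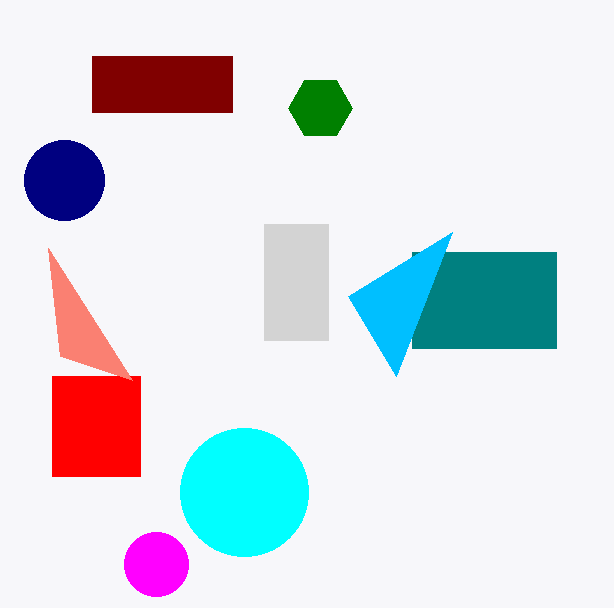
x0_1 = 264; y0_1 = 224; x1_1 = 328; y1_1 = 340; x0_2 = 52; y0_2 = 376; x1_2 = 140; y1_2 = 476; x0_3 = 92; y0_3 = 56; x1_3 = 232; y1_3 = 112; x0_4 = 412; y0_4 = 252; x1_4 = 556; y1_4 = 348; x_5 = 244; y_5 = 492; r_5 = 64; x_6 = 156; y_6 = 564; r_6 = 32; x0_7 = 60; x_8 = 320; y_8 = 108; r_8 = 32; x_9 = 64; y_9 = 180; r_9 = 40; x0_10 = 396; y0_10 = 376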